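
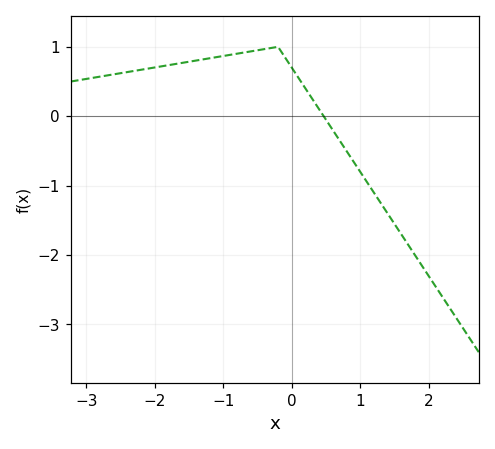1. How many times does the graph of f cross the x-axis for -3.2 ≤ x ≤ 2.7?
1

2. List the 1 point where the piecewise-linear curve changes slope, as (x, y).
(-0.2, 1)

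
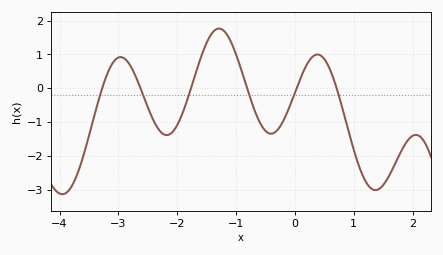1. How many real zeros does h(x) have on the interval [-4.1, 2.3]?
6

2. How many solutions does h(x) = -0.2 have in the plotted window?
6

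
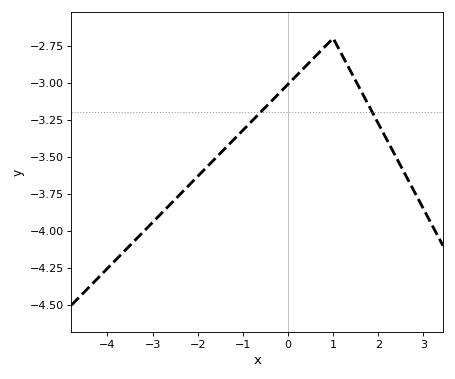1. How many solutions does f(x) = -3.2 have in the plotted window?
2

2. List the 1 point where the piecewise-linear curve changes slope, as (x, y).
(1, -2.7)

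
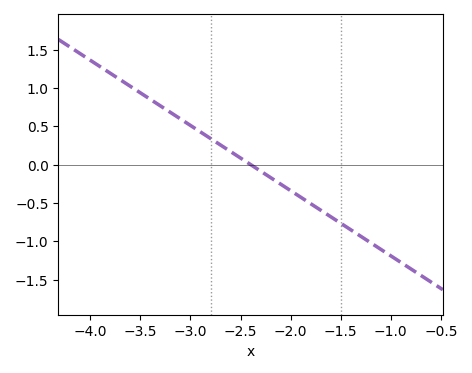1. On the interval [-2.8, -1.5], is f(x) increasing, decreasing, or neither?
decreasing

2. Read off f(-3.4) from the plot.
0.85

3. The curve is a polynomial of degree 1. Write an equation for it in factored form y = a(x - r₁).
y = -0.85(x + 2.4)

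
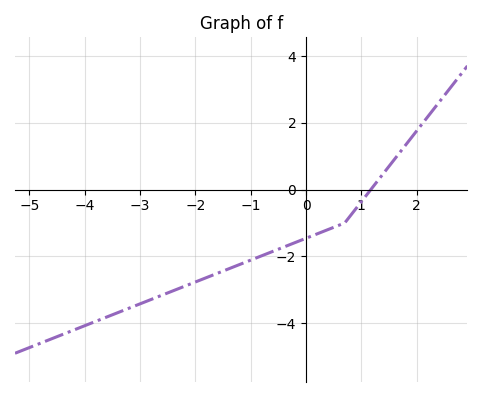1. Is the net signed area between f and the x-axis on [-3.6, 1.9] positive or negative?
negative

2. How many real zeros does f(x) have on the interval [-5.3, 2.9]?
1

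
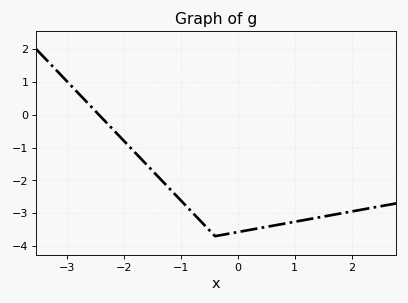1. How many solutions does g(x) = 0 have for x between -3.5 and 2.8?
1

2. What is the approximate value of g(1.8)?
-3.01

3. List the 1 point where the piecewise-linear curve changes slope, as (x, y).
(-0.4, -3.7)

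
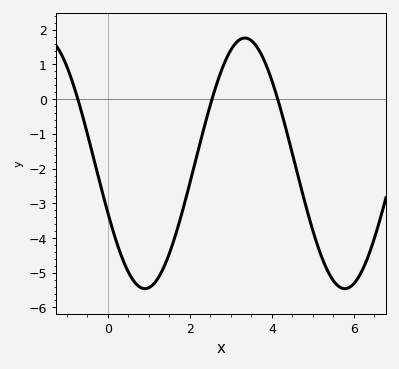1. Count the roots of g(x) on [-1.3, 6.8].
3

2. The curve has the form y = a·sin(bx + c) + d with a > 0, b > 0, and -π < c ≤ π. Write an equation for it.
y = 3.61sin(1.3x - 2.7) - 1.85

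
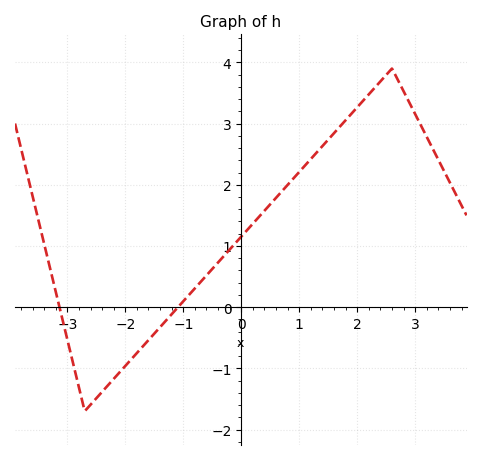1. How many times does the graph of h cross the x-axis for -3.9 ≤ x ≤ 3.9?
2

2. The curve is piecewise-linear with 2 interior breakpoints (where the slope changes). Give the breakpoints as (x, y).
(-2.7, -1.7); (2.6, 3.9)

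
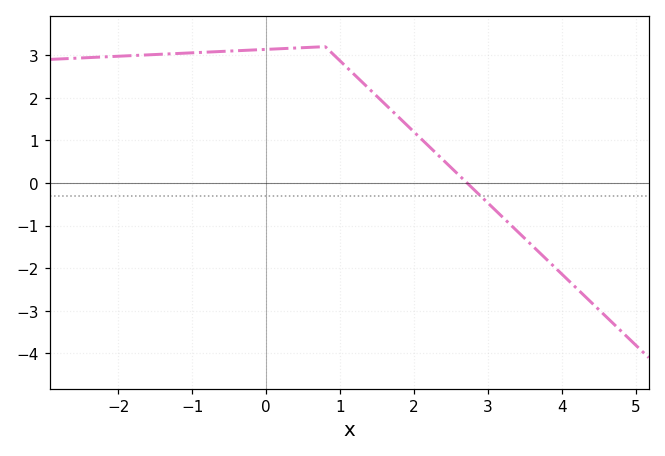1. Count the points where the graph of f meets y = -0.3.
1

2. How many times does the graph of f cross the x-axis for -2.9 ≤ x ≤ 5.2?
1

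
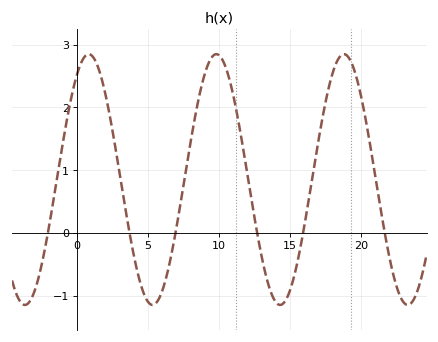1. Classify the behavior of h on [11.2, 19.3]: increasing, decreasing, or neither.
neither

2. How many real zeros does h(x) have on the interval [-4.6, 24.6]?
6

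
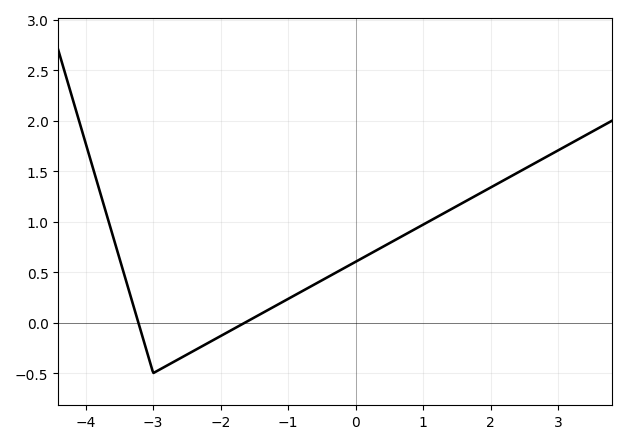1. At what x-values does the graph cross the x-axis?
-3.22, -1.64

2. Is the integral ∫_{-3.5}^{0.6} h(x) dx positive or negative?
positive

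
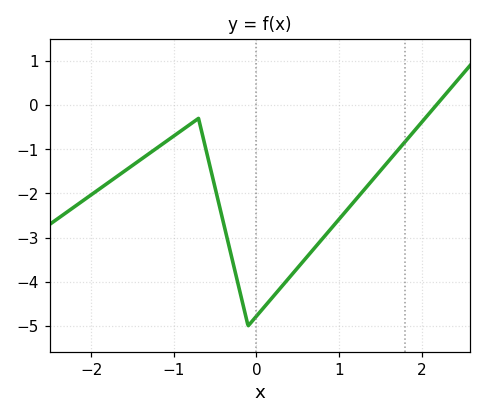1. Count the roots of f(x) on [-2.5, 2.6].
1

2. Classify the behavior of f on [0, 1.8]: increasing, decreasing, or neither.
increasing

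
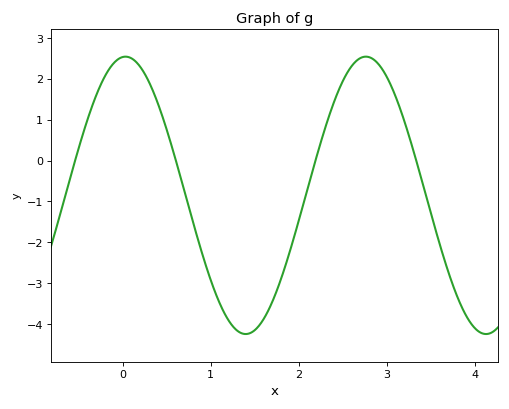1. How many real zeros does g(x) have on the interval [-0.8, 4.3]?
4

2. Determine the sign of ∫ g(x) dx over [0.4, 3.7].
negative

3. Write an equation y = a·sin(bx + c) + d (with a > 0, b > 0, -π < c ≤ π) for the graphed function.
y = 3.39sin(2.3x + 1.5) - 0.85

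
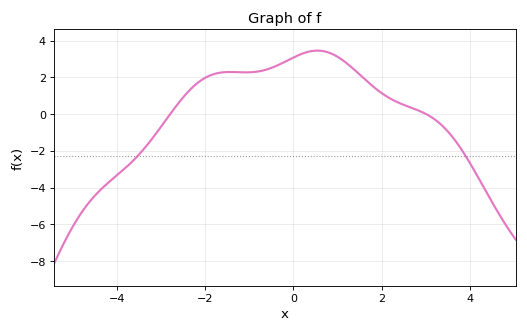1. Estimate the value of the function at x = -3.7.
-2.6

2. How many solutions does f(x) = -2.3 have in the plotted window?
2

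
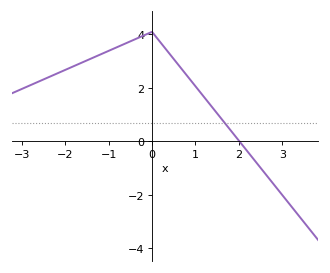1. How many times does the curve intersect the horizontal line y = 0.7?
1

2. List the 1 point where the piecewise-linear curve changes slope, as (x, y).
(0, 4.1)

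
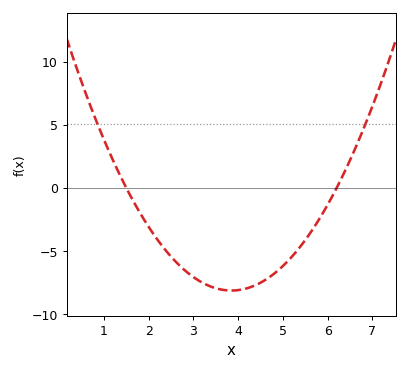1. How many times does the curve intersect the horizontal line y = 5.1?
2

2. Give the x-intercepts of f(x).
1.5, 6.2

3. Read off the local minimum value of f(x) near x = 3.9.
-8.12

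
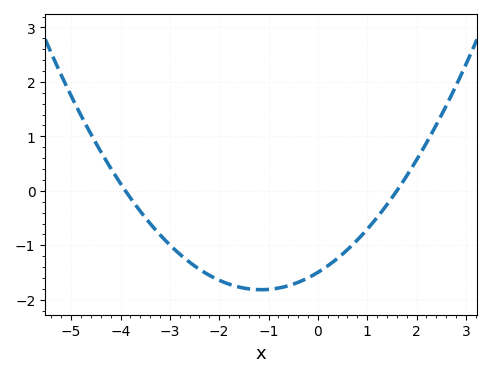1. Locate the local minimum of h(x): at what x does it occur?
-1.15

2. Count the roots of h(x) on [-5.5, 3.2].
2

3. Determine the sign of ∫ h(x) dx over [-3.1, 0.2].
negative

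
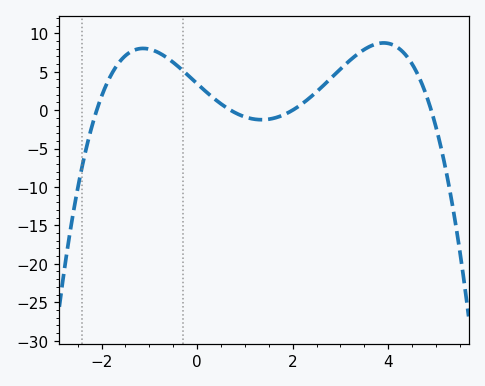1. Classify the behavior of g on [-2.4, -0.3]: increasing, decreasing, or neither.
neither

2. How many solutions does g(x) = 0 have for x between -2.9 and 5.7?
4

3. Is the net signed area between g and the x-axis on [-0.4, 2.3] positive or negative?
positive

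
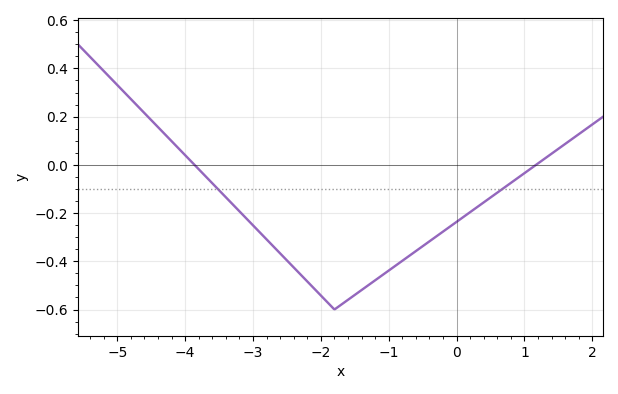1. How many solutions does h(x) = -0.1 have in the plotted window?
2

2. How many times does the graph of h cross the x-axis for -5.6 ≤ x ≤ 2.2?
2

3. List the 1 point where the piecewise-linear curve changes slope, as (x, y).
(-1.8, -0.6)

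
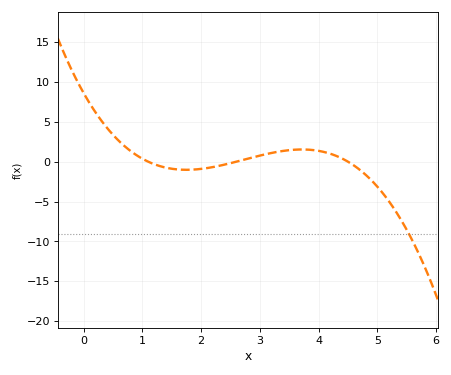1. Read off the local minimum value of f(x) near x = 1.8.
-1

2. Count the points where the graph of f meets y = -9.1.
1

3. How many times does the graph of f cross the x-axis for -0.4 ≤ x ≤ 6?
3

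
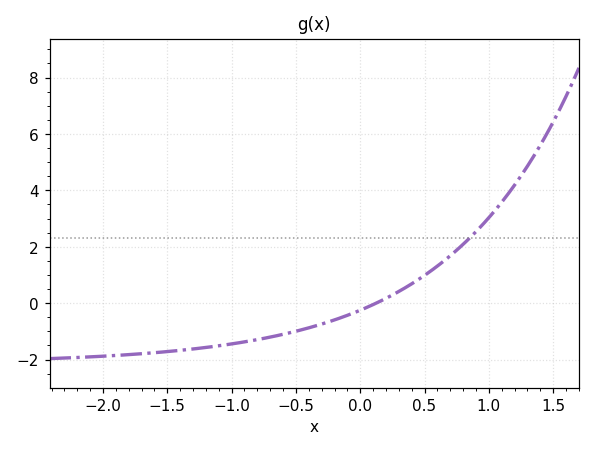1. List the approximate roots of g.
0.1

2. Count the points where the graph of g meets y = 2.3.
1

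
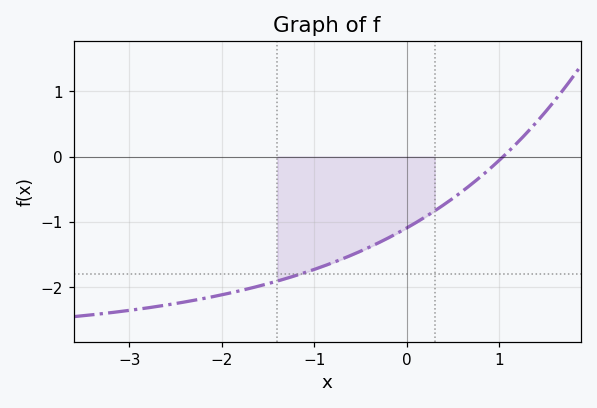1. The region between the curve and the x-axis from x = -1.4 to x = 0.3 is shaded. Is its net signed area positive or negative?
negative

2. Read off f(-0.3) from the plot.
-1.31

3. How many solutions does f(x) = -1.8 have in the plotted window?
1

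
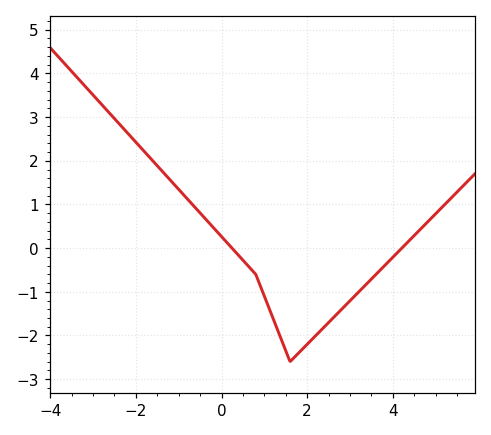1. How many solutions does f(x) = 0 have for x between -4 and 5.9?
2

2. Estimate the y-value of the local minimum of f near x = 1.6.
-2.6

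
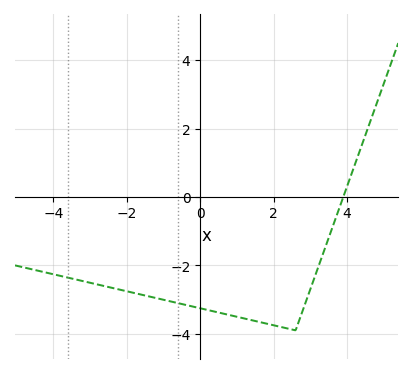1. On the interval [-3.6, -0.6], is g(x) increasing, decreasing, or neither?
decreasing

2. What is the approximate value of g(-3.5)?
-2.4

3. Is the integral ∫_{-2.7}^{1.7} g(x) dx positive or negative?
negative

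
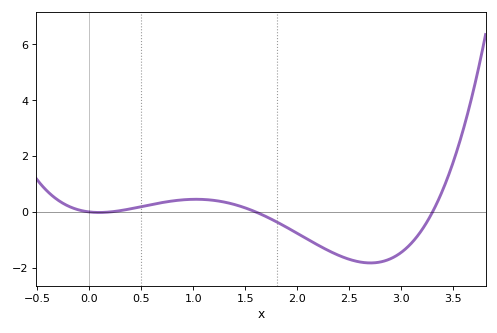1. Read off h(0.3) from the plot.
0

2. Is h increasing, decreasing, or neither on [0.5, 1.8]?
neither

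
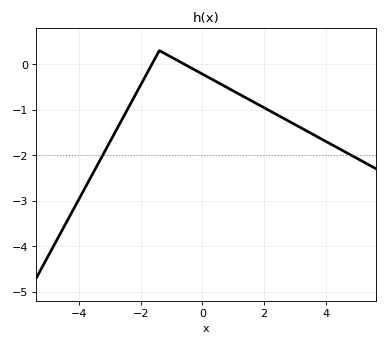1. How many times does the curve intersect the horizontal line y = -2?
2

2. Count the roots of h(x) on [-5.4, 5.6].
2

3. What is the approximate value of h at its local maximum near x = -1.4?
0.3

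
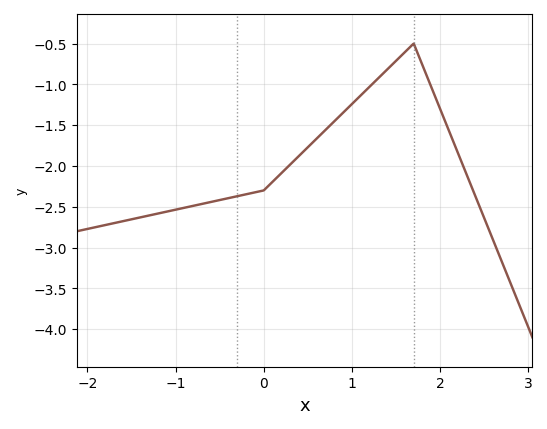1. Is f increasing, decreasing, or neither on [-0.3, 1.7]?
increasing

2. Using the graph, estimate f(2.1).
-1.57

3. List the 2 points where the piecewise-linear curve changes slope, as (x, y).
(0, -2.3); (1.7, -0.5)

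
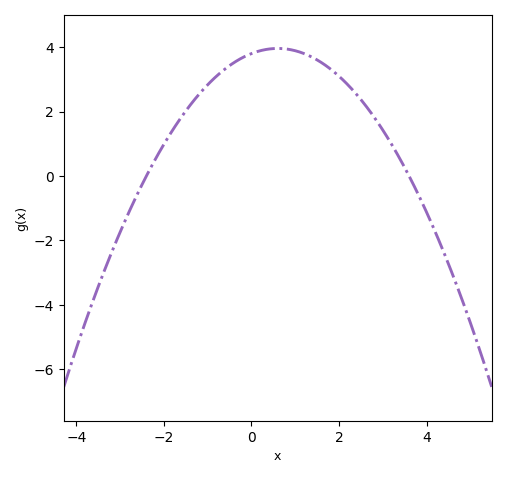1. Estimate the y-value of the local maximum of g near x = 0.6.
3.96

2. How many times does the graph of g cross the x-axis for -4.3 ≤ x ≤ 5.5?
2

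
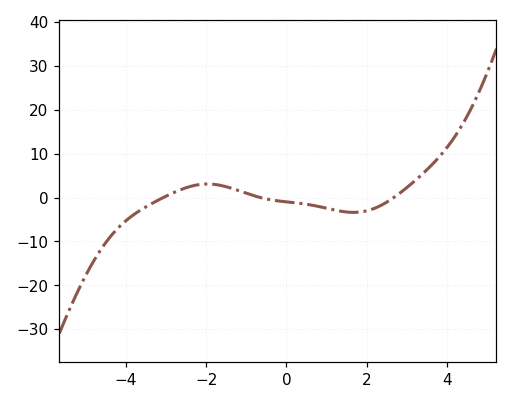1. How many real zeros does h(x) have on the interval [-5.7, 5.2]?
3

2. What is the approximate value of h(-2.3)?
2.77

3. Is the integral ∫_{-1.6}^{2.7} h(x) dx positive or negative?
negative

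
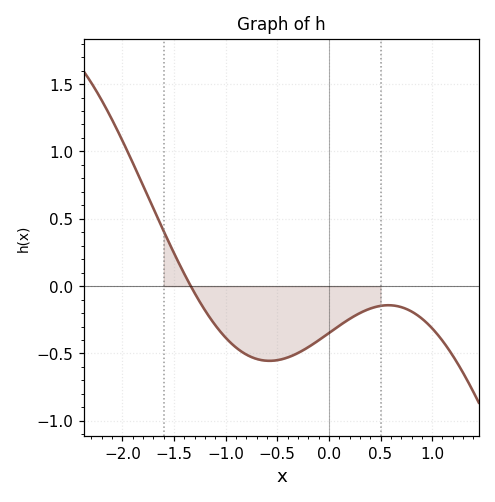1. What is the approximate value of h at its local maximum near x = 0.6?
-0.15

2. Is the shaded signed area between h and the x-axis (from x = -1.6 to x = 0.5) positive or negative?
negative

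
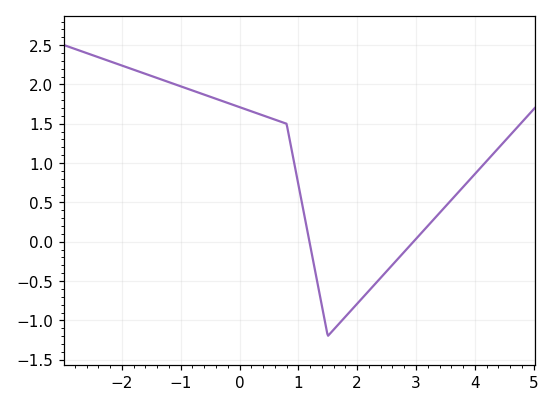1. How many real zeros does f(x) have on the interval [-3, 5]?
2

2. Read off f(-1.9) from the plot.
2.2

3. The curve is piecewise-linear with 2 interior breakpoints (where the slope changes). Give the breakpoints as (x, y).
(0.8, 1.5); (1.5, -1.2)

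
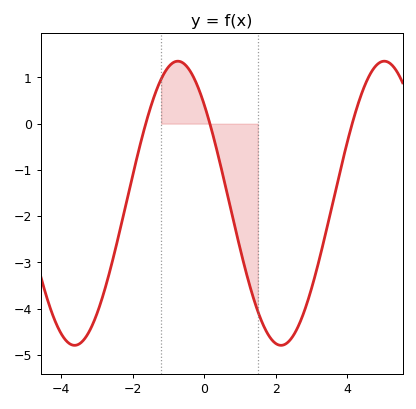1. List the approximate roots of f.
-1.6, 0.2, 4.2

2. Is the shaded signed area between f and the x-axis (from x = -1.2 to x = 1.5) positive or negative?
negative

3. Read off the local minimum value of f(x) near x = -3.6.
-4.8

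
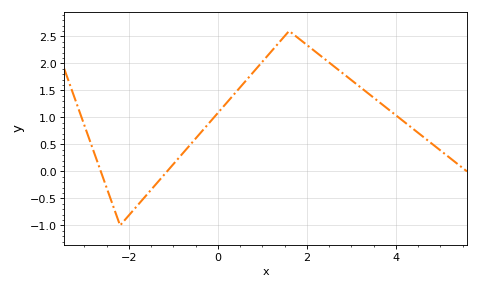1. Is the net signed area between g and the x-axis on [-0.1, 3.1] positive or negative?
positive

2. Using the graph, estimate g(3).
1.7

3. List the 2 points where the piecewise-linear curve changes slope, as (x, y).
(-2.2, -1); (1.6, 2.6)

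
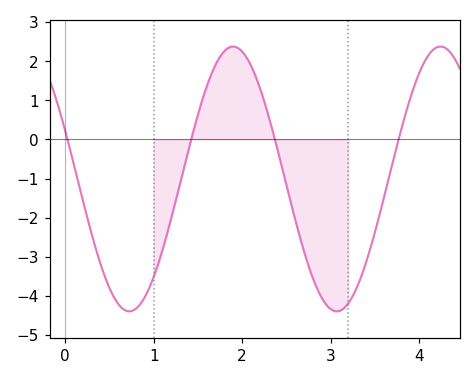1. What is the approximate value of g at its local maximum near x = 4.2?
2.38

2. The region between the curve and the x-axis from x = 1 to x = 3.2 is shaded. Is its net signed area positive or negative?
negative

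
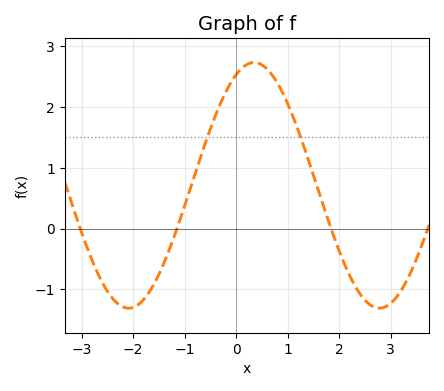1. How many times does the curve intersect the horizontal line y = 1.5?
2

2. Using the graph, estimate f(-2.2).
-1.29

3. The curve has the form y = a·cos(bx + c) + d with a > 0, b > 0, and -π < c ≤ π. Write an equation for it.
y = 2.02cos(1.29x - 0.45) + 0.71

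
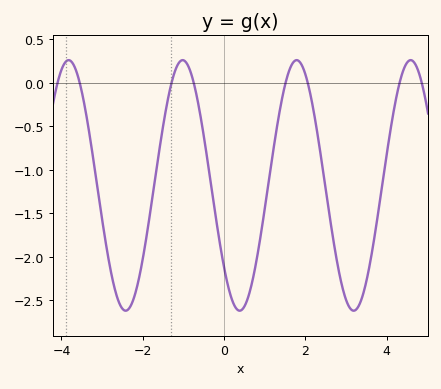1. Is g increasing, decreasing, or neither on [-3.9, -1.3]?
neither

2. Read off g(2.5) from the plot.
-1.22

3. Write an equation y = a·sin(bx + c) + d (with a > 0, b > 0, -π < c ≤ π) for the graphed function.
y = 1.44sin(2.24x - 2.43) - 1.18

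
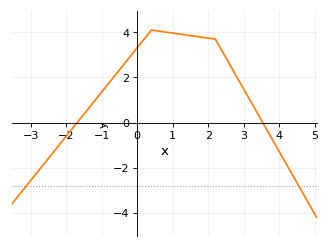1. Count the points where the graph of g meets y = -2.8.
2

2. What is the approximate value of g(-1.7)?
-0.018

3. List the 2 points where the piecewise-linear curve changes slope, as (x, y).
(0.4, 4.1); (2.2, 3.7)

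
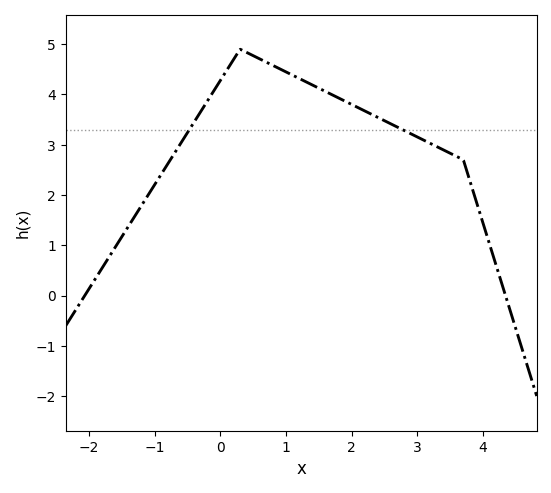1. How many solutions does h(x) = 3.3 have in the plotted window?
2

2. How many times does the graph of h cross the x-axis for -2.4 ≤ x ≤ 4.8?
2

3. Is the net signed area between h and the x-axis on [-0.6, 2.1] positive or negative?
positive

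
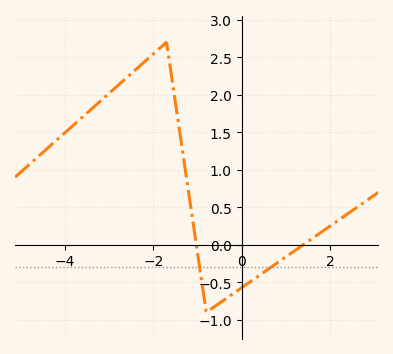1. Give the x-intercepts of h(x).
-1.03, 1.39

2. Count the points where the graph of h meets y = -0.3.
2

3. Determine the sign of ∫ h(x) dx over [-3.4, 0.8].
positive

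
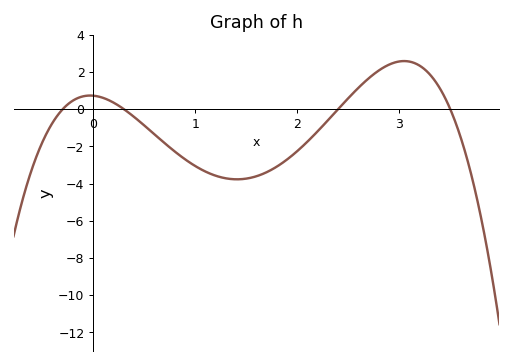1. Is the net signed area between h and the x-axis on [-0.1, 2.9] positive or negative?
negative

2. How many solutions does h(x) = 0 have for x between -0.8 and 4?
4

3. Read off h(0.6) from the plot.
-1.35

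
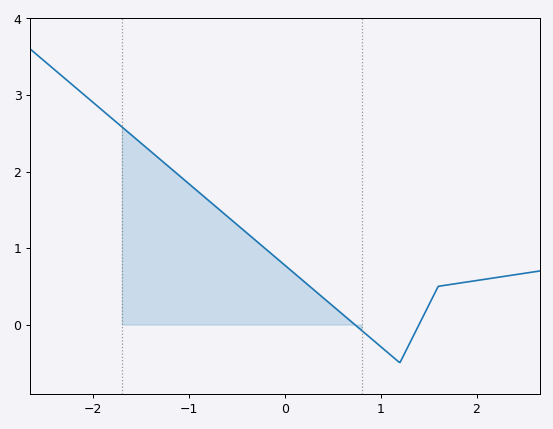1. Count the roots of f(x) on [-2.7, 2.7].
2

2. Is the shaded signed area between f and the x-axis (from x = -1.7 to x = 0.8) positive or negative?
positive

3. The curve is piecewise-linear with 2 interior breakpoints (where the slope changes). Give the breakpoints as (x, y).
(1.2, -0.5); (1.6, 0.5)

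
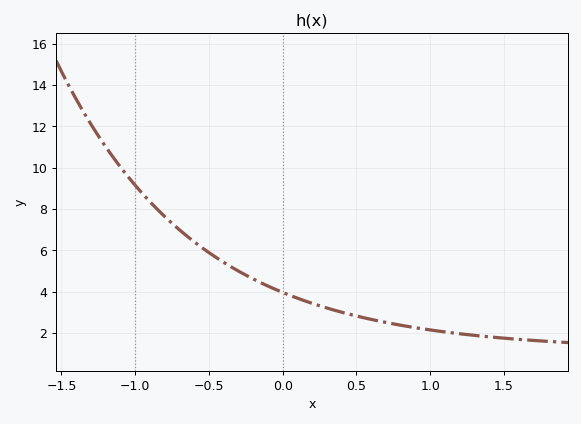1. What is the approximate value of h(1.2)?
2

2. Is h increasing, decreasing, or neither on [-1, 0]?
decreasing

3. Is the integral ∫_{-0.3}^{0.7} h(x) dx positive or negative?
positive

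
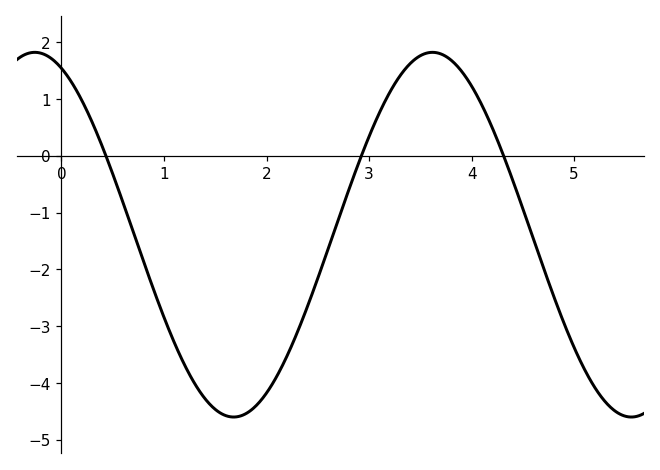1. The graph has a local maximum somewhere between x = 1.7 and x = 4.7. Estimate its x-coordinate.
3.62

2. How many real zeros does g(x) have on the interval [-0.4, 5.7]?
3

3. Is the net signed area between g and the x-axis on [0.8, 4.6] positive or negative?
negative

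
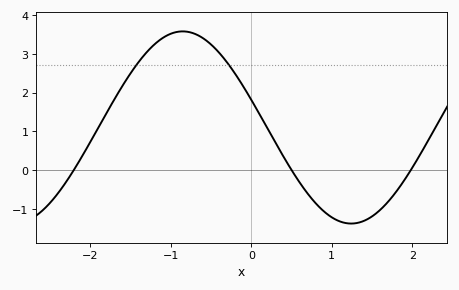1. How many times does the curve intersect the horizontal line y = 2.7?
2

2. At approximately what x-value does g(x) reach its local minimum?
1.24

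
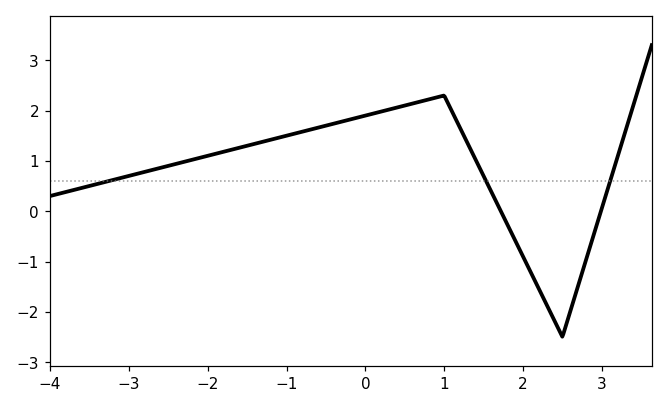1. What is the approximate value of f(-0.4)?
1.74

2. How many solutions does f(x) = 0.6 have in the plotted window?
3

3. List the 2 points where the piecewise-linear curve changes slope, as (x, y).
(1, 2.3); (2.5, -2.5)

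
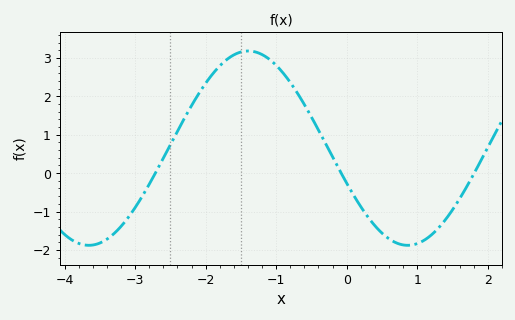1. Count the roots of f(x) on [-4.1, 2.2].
3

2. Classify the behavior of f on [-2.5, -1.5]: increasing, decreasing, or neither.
increasing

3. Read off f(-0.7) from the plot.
2.09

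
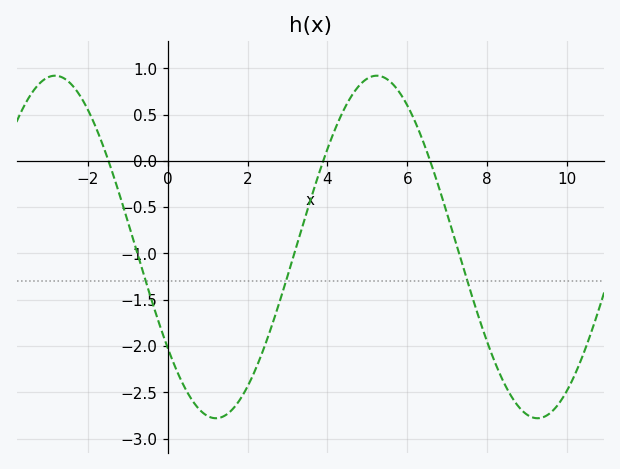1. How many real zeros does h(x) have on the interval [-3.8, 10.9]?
3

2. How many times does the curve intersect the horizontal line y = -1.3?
3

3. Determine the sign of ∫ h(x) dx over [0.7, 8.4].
negative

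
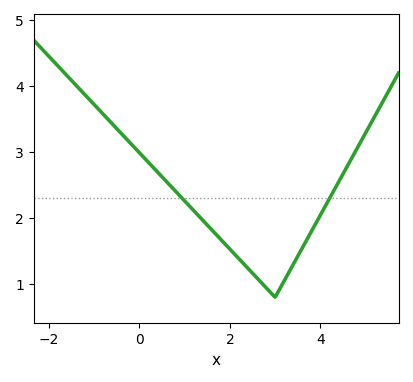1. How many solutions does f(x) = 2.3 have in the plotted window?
2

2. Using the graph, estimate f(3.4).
1.3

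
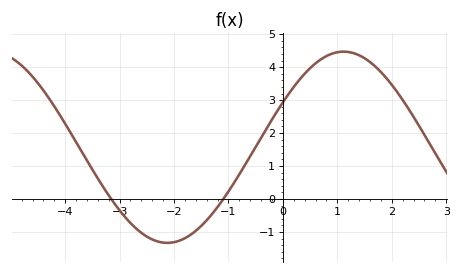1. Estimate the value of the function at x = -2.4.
-1.23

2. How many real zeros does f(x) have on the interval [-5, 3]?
2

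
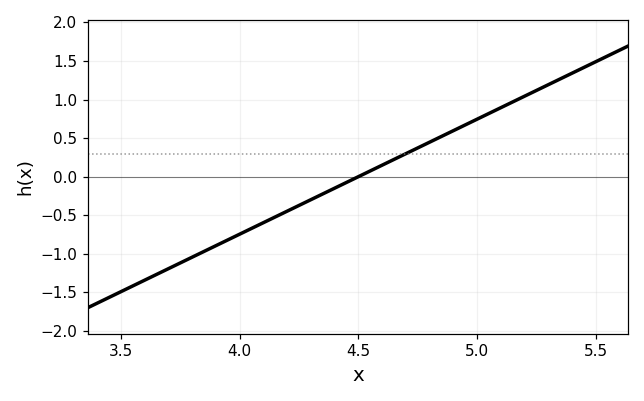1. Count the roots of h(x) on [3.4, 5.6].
1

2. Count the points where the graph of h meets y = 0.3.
1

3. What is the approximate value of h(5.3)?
1.2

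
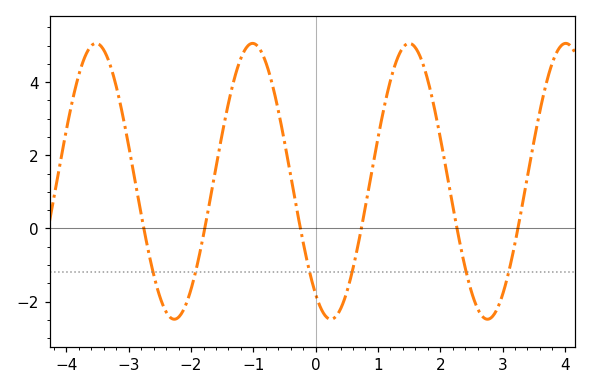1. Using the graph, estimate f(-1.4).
3.4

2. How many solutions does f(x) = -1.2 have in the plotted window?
6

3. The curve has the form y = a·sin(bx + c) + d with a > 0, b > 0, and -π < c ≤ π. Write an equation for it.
y = 3.77sin(2.5x - 2.2) + 1.29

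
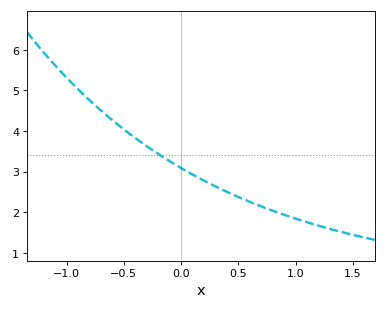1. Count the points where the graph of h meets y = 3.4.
1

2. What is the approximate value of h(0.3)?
2.64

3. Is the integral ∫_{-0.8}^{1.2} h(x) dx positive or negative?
positive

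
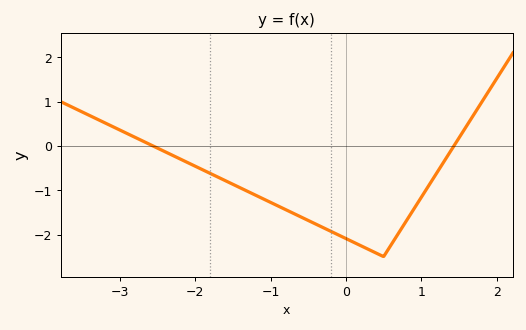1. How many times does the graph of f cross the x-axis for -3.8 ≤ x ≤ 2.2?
2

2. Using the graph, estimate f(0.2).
-2.3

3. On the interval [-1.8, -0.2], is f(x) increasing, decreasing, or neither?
decreasing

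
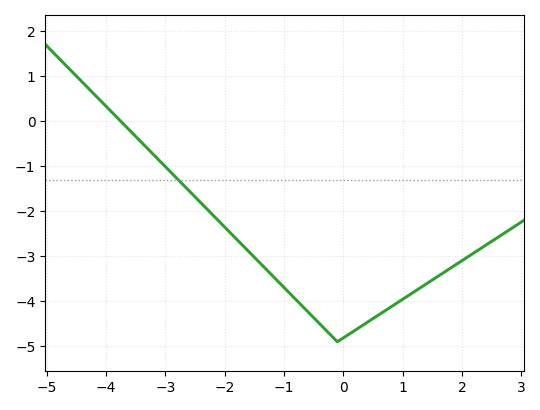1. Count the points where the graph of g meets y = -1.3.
1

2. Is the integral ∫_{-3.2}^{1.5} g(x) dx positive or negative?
negative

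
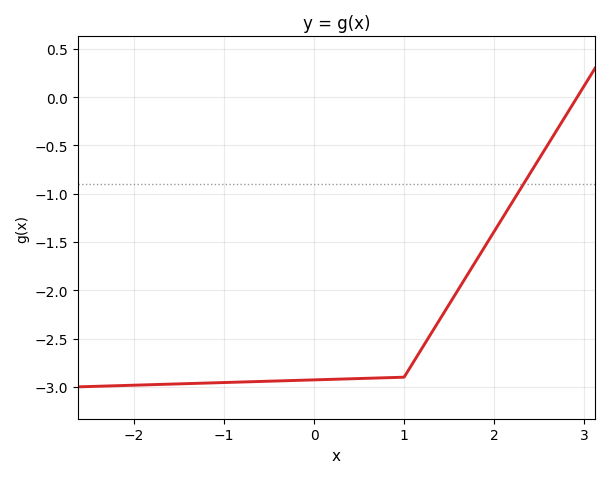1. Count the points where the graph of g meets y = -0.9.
1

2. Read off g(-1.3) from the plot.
-2.95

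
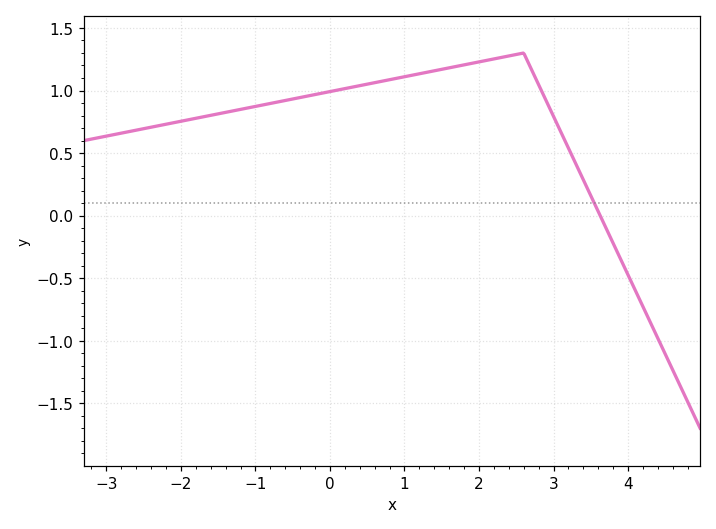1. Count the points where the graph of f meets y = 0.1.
1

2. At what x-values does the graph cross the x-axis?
3.63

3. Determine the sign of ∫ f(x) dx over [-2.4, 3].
positive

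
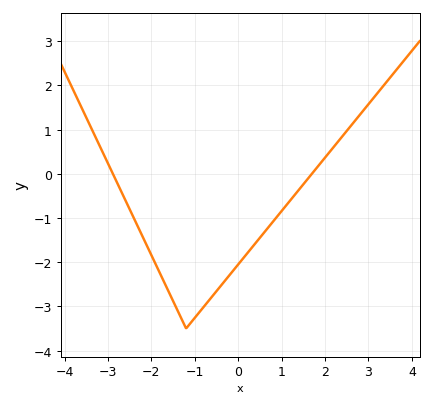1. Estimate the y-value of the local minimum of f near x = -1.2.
-3.5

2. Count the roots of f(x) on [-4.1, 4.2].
2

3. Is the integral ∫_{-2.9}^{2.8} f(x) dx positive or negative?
negative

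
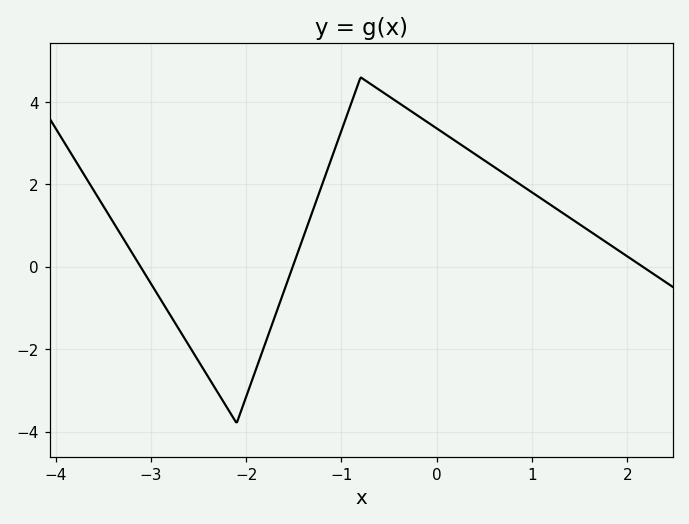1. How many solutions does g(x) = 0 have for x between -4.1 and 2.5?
3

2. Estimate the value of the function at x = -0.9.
4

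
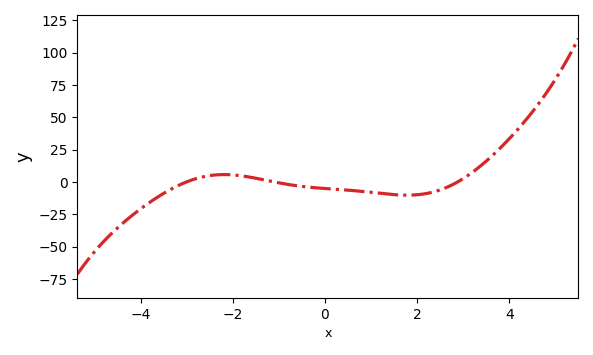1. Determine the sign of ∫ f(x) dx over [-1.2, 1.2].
negative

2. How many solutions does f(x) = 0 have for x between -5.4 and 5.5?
3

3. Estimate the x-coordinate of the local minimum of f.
1.78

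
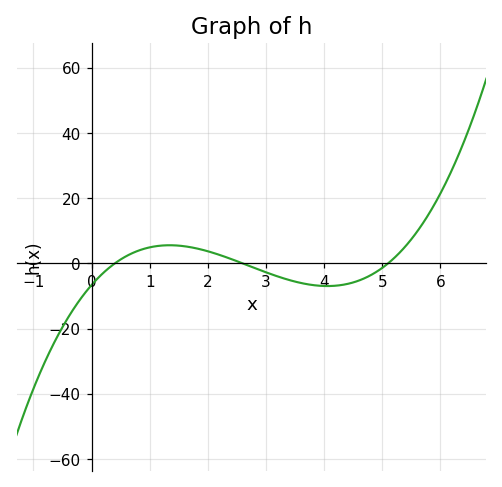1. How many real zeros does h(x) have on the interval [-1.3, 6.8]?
3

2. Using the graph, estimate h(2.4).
1.35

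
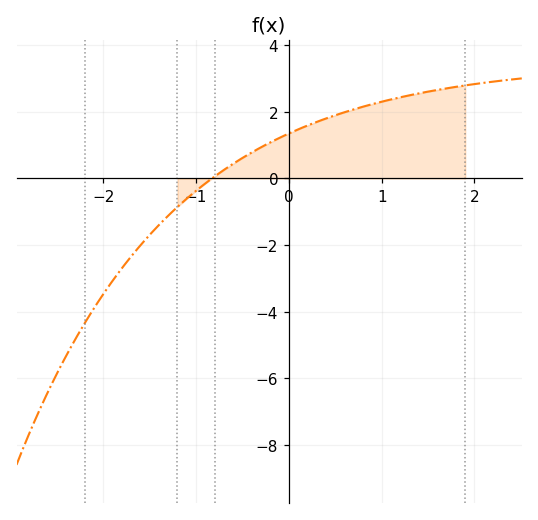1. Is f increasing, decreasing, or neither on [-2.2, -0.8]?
increasing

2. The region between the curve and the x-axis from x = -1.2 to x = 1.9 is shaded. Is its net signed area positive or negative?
positive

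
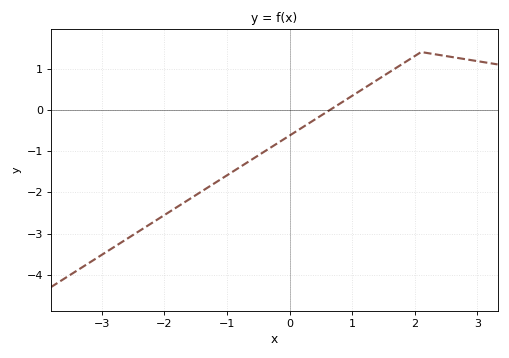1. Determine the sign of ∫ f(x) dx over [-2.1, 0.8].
negative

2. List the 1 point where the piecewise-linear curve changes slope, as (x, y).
(2.1, 1.4)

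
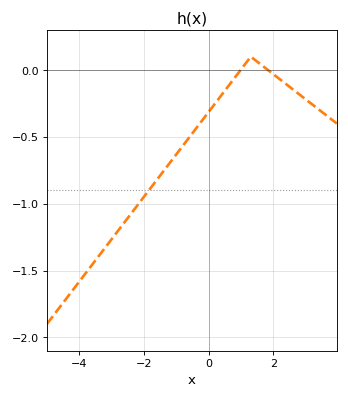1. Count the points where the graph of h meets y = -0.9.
1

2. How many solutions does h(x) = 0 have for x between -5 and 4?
2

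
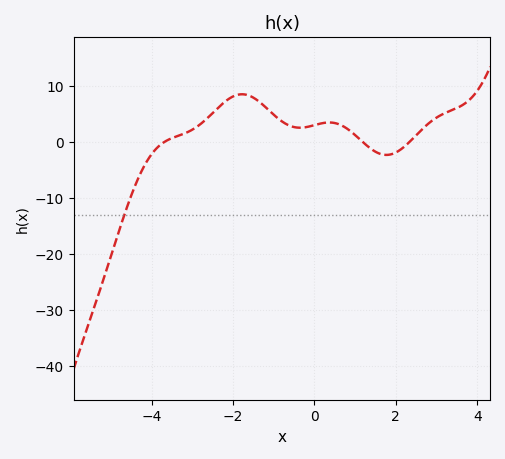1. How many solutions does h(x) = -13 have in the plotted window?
1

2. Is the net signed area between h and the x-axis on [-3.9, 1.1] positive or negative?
positive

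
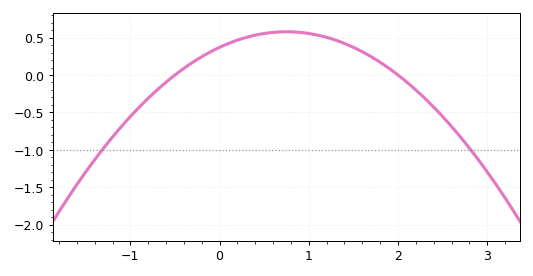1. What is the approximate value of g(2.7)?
-0.85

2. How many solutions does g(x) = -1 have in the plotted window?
2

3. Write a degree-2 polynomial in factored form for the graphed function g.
y = -0.37(x + 0.5)(x - 2)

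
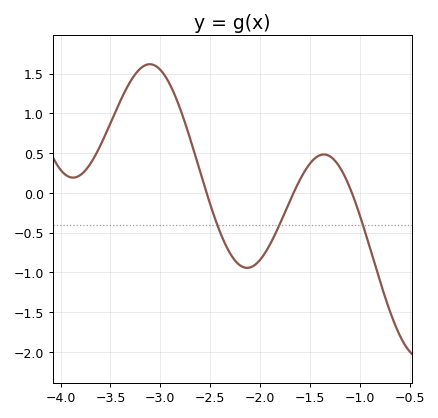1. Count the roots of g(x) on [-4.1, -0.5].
3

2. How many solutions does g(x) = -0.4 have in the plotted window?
3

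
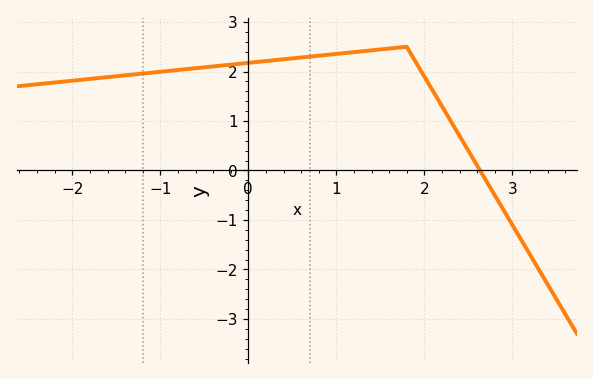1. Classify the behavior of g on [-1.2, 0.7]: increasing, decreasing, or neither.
increasing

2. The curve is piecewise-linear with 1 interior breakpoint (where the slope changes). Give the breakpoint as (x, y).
(1.8, 2.5)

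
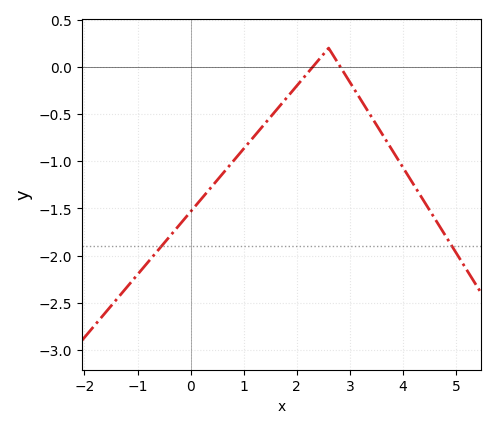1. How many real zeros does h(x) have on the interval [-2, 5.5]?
2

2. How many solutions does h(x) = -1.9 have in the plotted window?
2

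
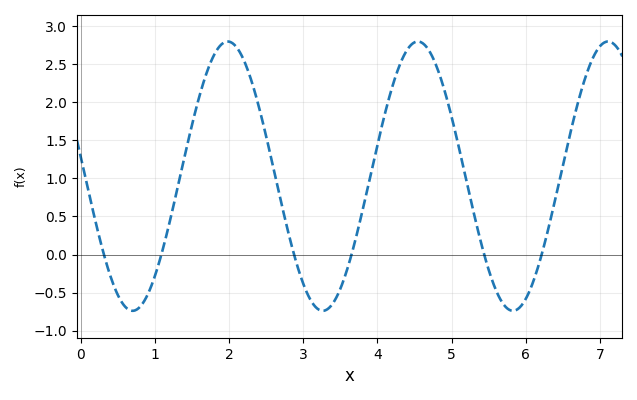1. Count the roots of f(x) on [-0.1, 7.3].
6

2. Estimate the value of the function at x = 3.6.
-0.15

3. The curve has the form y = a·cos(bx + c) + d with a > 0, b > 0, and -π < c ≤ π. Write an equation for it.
y = 1.77cos(2.5x + 1.4) + 1.03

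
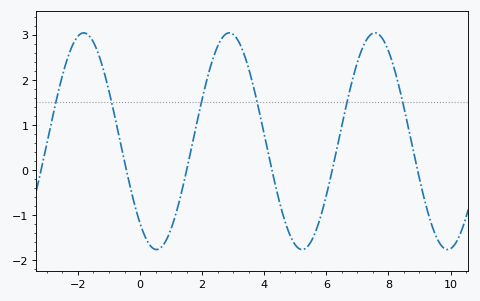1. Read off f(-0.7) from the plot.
0.827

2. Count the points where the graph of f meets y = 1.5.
6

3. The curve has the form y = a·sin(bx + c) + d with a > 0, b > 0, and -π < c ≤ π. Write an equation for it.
y = 2.4sin(1.34x - 2.28) + 0.64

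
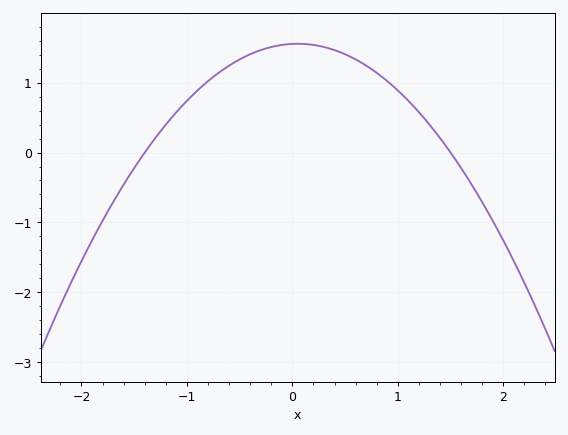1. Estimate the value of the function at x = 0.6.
1.3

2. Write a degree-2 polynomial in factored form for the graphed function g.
y = -0.74(x + 1.4)(x - 1.5)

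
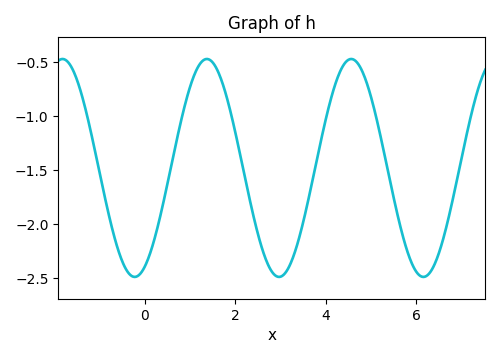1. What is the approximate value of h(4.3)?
-0.601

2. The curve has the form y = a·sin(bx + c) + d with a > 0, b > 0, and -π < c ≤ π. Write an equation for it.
y = 1.01sin(1.97x - 1.13) - 1.48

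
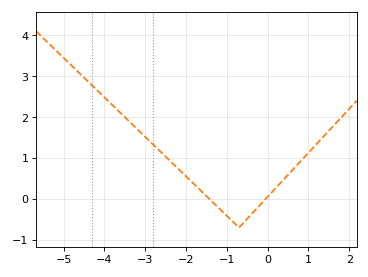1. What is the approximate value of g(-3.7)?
2.2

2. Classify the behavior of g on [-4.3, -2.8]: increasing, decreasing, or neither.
decreasing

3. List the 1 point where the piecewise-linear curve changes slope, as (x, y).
(-0.7, -0.7)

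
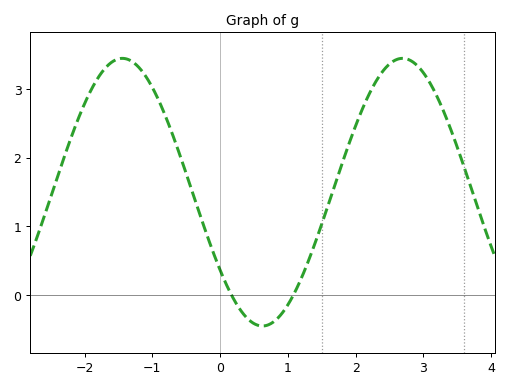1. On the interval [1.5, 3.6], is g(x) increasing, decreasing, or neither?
neither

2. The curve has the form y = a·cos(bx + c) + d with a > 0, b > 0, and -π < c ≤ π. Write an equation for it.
y = 1.95cos(1.52x + 2.19) + 1.5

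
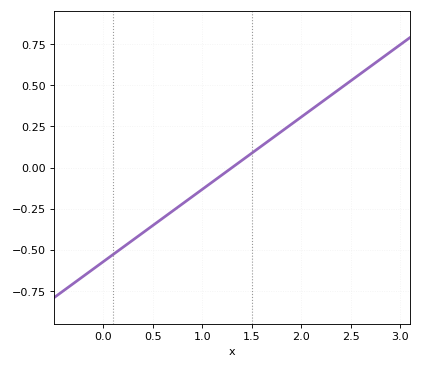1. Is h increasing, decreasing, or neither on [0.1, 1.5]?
increasing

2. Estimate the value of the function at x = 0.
-0.58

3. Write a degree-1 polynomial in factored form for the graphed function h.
y = 0.44(x - 1.3)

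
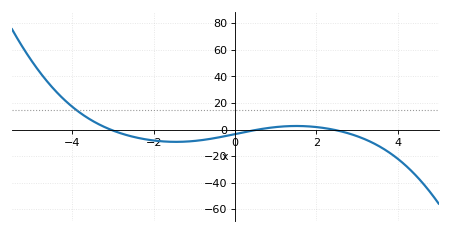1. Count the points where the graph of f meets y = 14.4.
1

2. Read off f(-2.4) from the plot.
-6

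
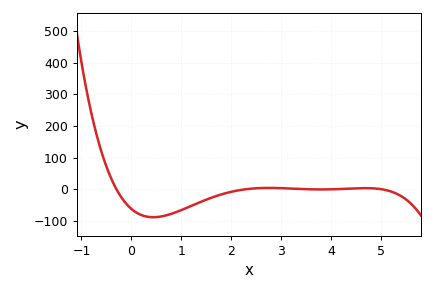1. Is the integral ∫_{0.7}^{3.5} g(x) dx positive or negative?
negative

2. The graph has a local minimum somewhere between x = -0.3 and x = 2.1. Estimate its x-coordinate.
0.437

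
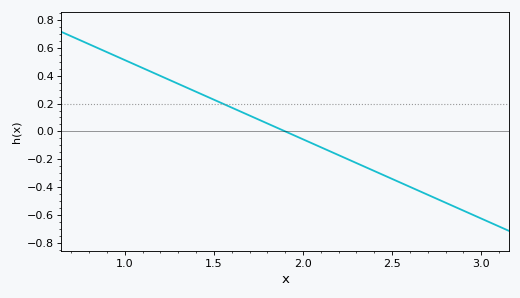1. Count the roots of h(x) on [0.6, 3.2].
1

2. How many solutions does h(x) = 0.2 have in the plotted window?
1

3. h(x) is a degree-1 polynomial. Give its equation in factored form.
y = -0.57(x - 1.9)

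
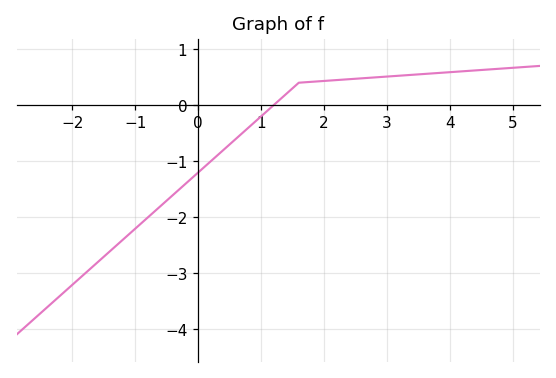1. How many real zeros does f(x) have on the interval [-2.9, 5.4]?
1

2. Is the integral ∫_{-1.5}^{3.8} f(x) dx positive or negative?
negative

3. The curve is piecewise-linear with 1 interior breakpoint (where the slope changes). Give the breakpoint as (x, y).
(1.6, 0.4)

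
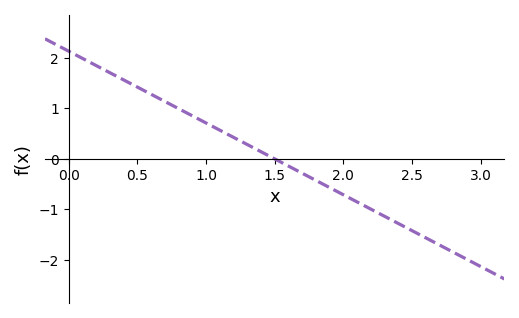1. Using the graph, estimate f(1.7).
-0.3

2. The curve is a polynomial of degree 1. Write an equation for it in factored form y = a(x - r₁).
y = -1.42(x - 1.5)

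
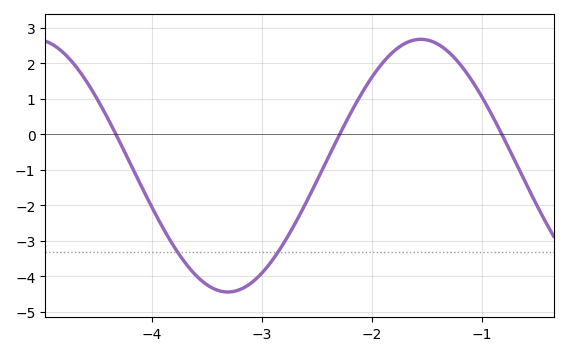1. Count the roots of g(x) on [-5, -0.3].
3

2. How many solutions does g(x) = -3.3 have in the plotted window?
2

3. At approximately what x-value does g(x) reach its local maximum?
-1.6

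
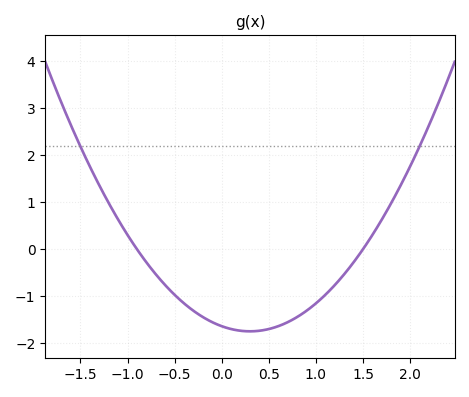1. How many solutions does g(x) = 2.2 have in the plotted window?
2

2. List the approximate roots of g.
-0.9, 1.5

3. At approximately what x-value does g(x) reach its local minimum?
0.3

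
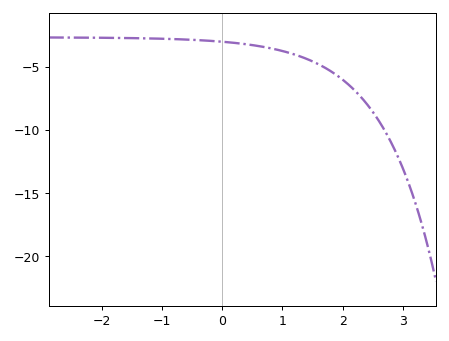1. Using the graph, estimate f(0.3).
-3.16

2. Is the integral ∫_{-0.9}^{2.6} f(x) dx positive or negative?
negative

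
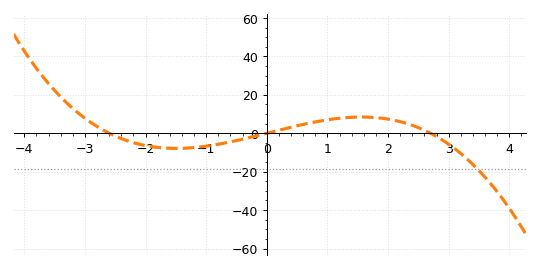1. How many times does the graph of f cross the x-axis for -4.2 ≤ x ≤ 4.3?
3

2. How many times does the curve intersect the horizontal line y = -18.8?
1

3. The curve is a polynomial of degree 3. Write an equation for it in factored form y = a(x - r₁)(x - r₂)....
y = -1.14(x + 2.6)(x - 0)(x - 2.7)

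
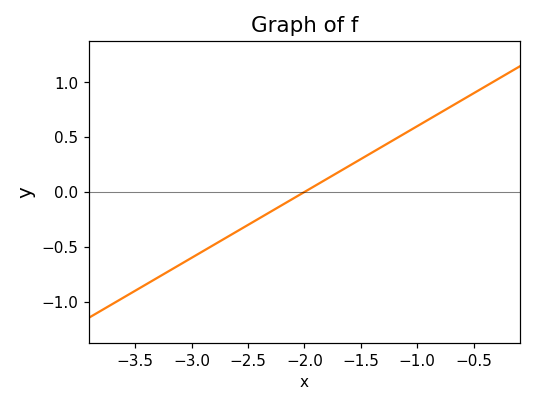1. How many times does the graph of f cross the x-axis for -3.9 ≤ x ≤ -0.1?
1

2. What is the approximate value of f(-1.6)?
0.25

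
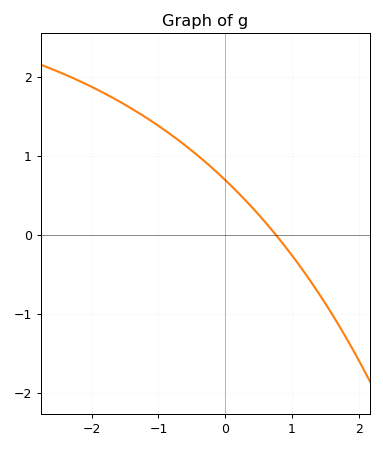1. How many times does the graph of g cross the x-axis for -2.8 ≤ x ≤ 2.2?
1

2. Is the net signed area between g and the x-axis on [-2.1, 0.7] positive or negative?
positive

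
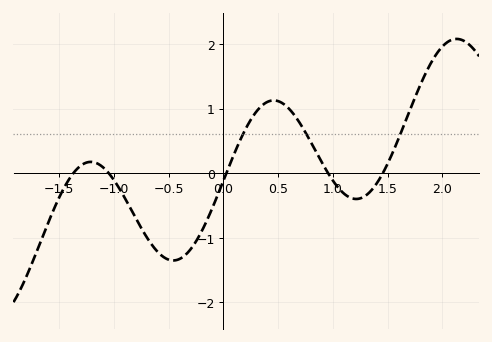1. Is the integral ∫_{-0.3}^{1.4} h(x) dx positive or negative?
positive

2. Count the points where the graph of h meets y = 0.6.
3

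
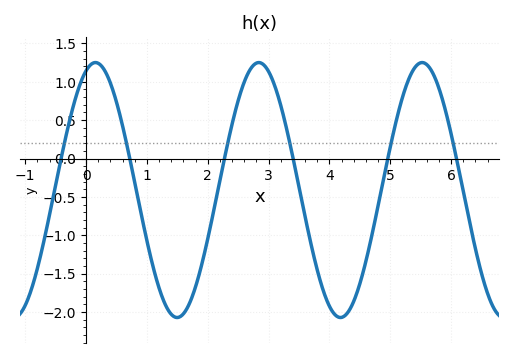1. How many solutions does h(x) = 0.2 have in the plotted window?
6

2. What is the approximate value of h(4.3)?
-2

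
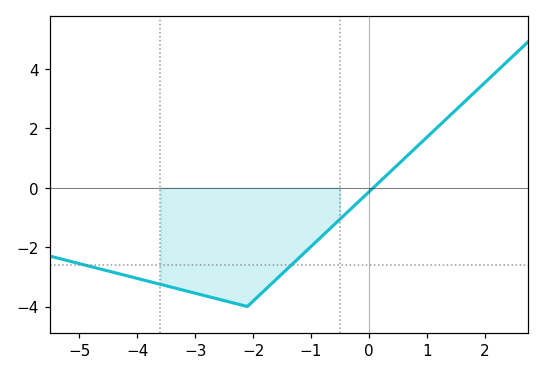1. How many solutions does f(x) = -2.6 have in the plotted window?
2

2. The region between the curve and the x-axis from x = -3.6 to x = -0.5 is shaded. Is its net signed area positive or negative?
negative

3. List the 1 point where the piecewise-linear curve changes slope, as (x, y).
(-2.1, -4)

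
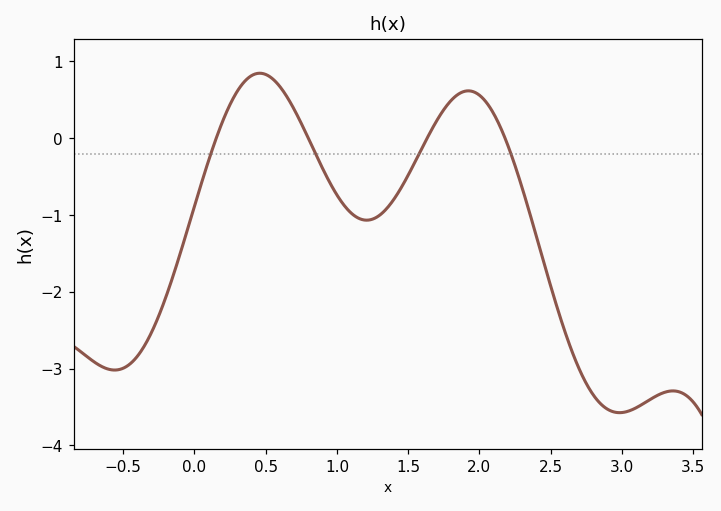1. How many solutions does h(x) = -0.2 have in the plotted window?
4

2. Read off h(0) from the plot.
-0.9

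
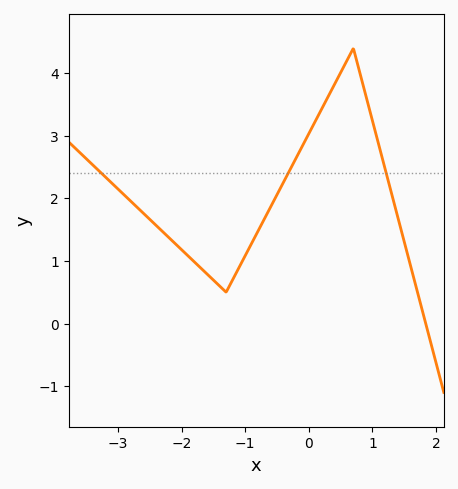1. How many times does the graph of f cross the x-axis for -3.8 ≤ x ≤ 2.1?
1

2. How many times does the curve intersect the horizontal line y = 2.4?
3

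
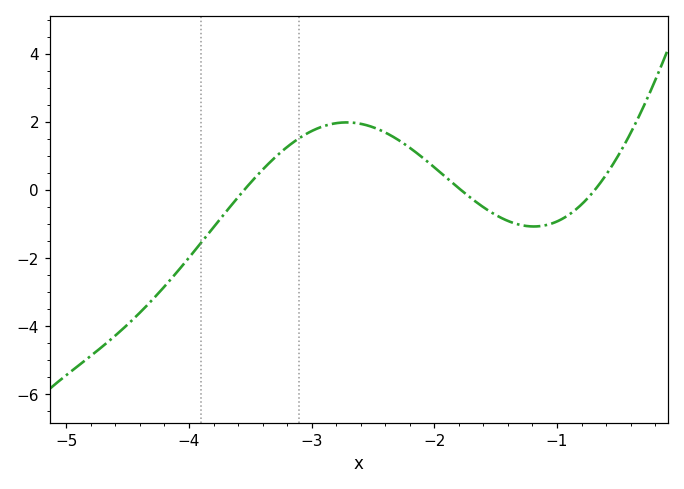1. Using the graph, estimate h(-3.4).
0.595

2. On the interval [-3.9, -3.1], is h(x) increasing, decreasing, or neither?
increasing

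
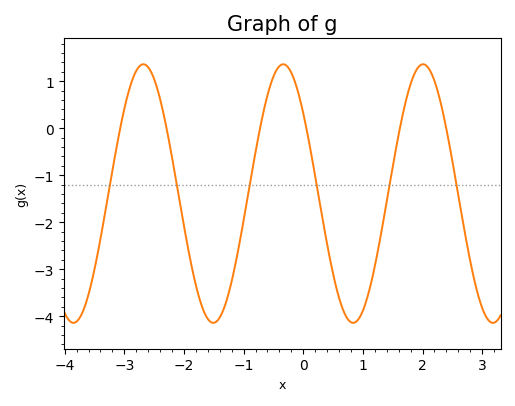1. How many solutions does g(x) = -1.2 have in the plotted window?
6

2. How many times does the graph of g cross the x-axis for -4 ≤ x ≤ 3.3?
6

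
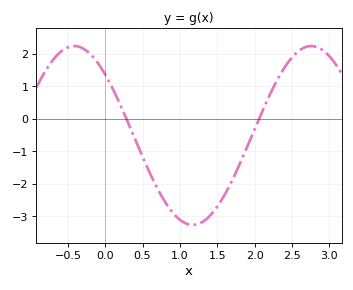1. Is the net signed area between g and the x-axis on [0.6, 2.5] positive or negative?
negative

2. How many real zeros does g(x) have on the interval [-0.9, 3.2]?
2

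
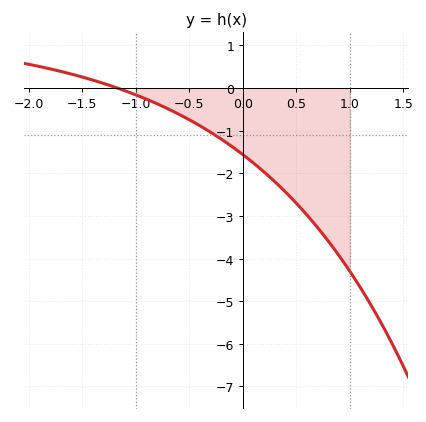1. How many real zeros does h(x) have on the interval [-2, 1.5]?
1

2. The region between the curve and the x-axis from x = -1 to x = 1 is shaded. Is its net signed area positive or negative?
negative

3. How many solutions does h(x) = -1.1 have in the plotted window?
1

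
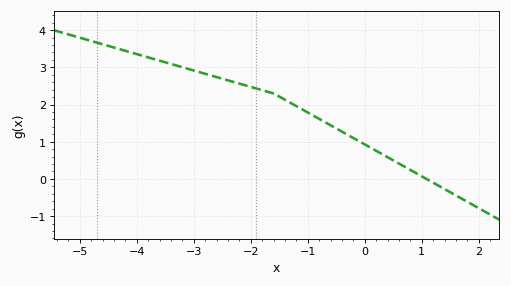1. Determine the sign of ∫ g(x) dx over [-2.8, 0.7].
positive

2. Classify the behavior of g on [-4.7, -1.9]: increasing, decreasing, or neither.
decreasing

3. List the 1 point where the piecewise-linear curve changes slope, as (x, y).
(-1.6, 2.3)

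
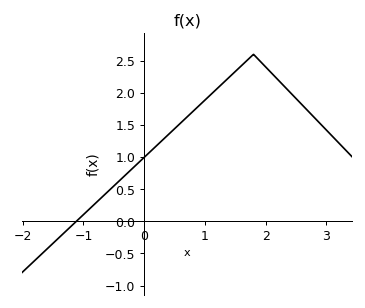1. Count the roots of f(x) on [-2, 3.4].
1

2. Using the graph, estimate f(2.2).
2.2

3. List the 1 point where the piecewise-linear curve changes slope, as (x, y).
(1.8, 2.6)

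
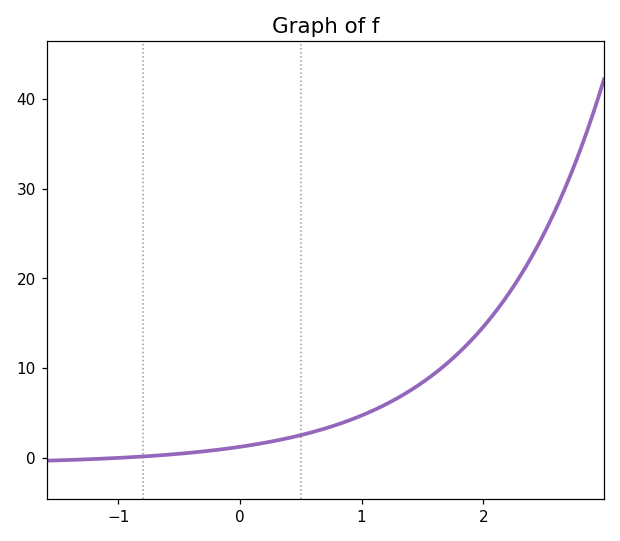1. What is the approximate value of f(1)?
4.68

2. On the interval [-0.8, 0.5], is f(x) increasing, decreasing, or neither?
increasing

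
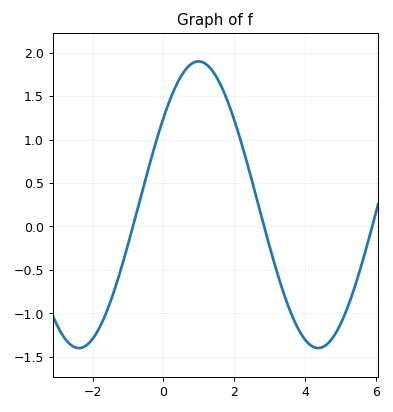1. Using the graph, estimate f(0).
1.25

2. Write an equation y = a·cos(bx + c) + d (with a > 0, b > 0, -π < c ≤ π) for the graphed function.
y = 1.65cos(0.93x - 0.92) + 0.25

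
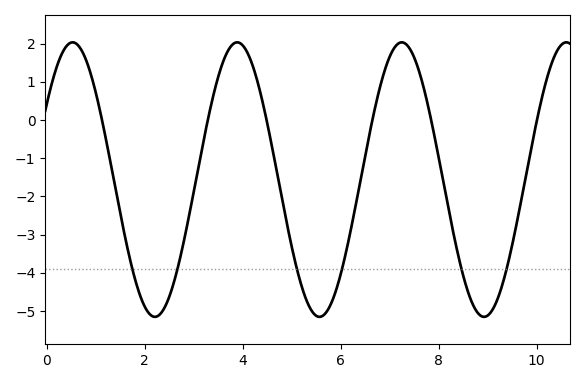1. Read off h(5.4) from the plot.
-4.98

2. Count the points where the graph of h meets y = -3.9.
6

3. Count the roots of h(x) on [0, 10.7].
6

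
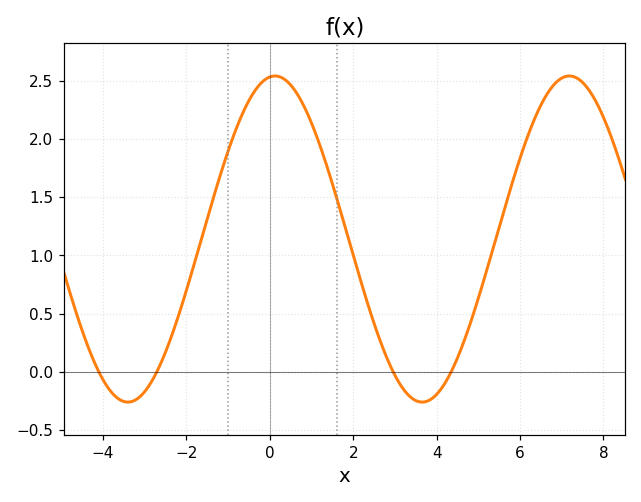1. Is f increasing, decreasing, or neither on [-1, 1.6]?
neither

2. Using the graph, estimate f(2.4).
0.5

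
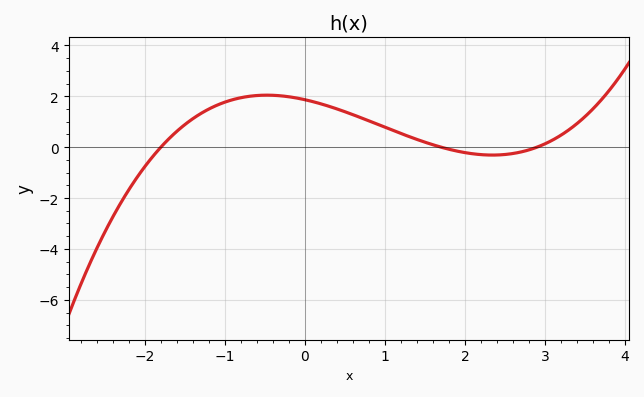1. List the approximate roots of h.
-1.8, 1.7, 2.9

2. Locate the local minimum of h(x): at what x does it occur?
2.3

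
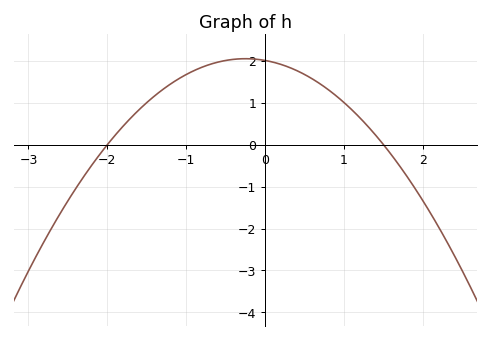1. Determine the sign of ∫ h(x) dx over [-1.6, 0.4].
positive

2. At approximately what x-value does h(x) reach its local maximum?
-0.2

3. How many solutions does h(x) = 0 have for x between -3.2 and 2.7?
2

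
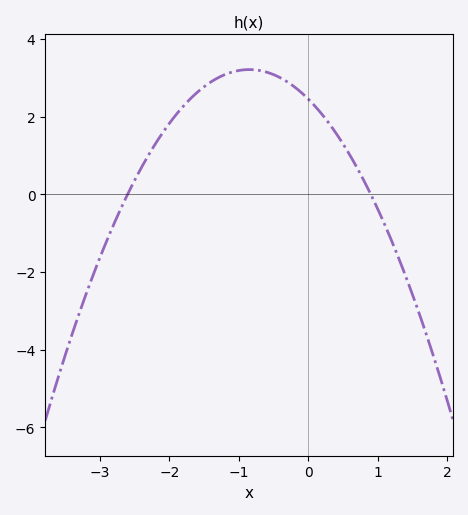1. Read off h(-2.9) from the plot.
-1.2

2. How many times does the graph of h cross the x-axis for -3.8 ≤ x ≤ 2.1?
2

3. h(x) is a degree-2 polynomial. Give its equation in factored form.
y = -1.05(x + 2.6)(x - 0.9)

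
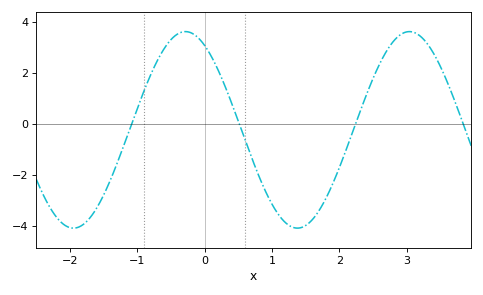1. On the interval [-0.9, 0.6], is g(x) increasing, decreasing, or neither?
neither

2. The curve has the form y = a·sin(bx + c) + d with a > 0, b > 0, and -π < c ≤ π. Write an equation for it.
y = 3.86sin(1.89x + 2.11) - 0.24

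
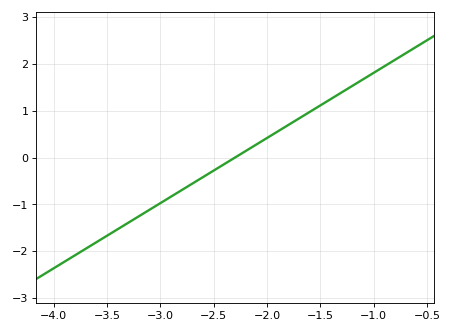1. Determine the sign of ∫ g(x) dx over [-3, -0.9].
positive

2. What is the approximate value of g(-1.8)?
0.7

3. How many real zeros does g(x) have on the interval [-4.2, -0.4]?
1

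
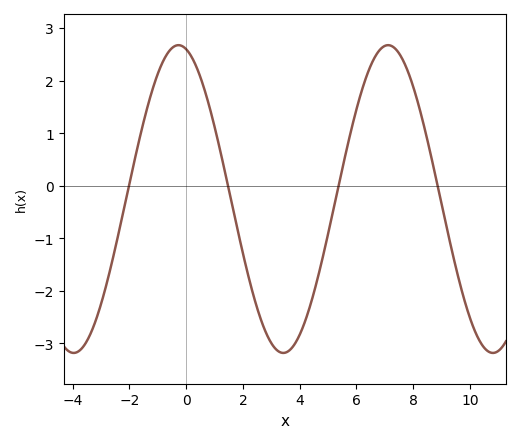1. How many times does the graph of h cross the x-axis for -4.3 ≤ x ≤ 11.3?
4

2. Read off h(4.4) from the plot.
-2.2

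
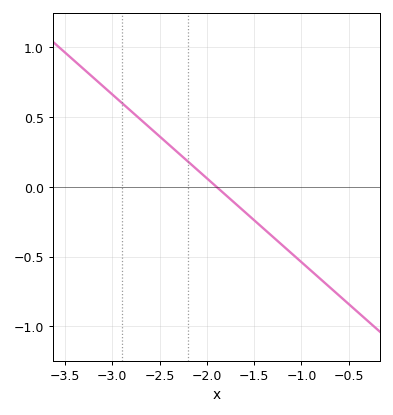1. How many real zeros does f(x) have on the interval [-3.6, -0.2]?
1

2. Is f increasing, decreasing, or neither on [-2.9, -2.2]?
decreasing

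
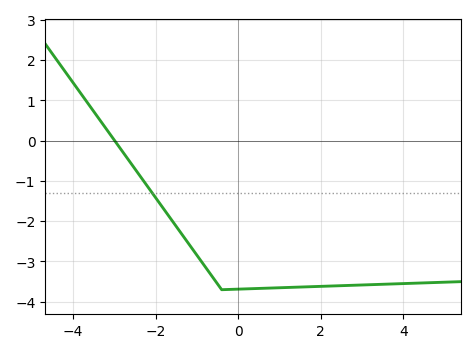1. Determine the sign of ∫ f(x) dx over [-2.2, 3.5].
negative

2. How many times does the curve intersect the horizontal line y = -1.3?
1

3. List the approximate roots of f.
-2.99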